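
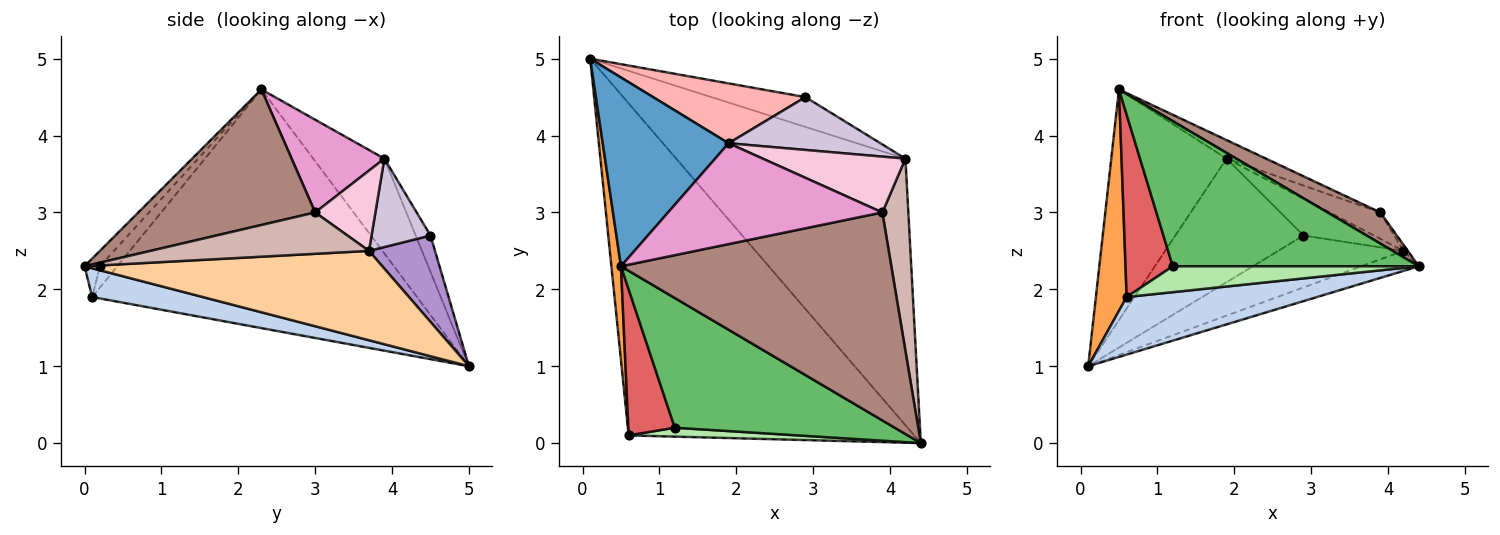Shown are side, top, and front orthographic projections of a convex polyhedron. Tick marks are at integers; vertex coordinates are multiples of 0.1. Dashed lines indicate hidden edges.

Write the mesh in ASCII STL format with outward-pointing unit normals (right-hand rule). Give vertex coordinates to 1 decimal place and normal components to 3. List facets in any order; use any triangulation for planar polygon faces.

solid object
 facet normal -0.431 0.698 0.572
  outer loop
   vertex 1.9 3.9 3.7
   vertex 0.1 5.0 1.0
   vertex 0.5 2.3 4.6
  endloop
 endfacet
 facet normal 0.099 -0.170 -0.980
  outer loop
   vertex 0.6 0.1 1.9
   vertex 0.1 5.0 1.0
   vertex 4.4 0.0 2.3
  endloop
 endfacet
 facet normal -0.995 -0.094 0.040
  outer loop
   vertex 0.6 0.1 1.9
   vertex 0.5 2.3 4.6
   vertex 0.1 5.0 1.0
  endloop
 endfacet
 facet normal 0.362 0.070 -0.929
  outer loop
   vertex 4.2 3.7 2.5
   vertex 4.4 0.0 2.3
   vertex 0.1 5.0 1.0
  endloop
 endfacet
 facet normal -0.047 -0.745 0.666
  outer loop
   vertex 1.2 0.2 2.3
   vertex 4.4 0.0 2.3
   vertex 0.5 2.3 4.6
  endloop
 endfacet
 facet normal -0.059 -0.944 0.325
  outer loop
   vertex 1.2 0.2 2.3
   vertex 0.6 0.1 1.9
   vertex 4.4 0.0 2.3
  endloop
 endfacet
 facet normal -0.276 -0.750 0.601
  outer loop
   vertex 1.2 0.2 2.3
   vertex 0.5 2.3 4.6
   vertex 0.6 0.1 1.9
  endloop
 endfacet
 facet normal -0.103 0.895 0.434
  outer loop
   vertex 2.9 4.5 2.7
   vertex 0.1 5.0 1.0
   vertex 1.9 3.9 3.7
  endloop
 endfacet
 facet normal 0.416 0.789 -0.453
  outer loop
   vertex 2.9 4.5 2.7
   vertex 4.2 3.7 2.5
   vertex 0.1 5.0 1.0
  endloop
 endfacet
 facet normal 0.431 0.516 0.740
  outer loop
   vertex 2.9 4.5 2.7
   vertex 1.9 3.9 3.7
   vertex 4.2 3.7 2.5
  endloop
 endfacet
 facet normal 0.444 -0.133 0.886
  outer loop
   vertex 3.9 3.0 3.0
   vertex 0.5 2.3 4.6
   vertex 4.4 0.0 2.3
  endloop
 endfacet
 facet normal 0.847 0.017 0.532
  outer loop
   vertex 3.9 3.0 3.0
   vertex 4.4 0.0 2.3
   vertex 4.2 3.7 2.5
  endloop
 endfacet
 facet normal 0.392 0.166 0.905
  outer loop
   vertex 3.9 3.0 3.0
   vertex 1.9 3.9 3.7
   vertex 0.5 2.3 4.6
  endloop
 endfacet
 facet normal 0.453 0.381 0.806
  outer loop
   vertex 3.9 3.0 3.0
   vertex 4.2 3.7 2.5
   vertex 1.9 3.9 3.7
  endloop
 endfacet
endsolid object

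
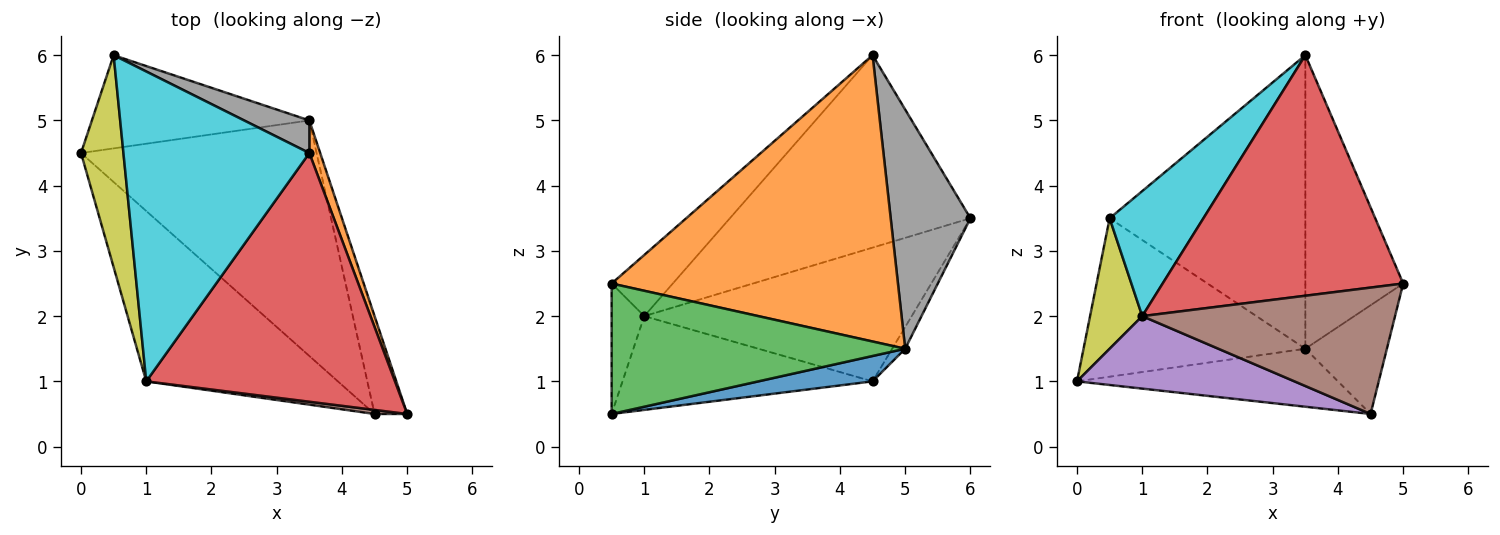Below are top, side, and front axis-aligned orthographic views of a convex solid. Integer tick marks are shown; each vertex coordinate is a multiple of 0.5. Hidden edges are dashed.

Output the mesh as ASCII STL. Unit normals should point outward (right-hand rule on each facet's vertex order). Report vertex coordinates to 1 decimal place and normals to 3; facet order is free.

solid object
 facet normal 0.104 0.238 -0.966
  outer loop
   vertex 3.5 5.0 1.5
   vertex 4.5 0.5 0.5
   vertex 0.0 4.5 1.0
  endloop
 endfacet
 facet normal 0.946 0.323 0.036
  outer loop
   vertex 3.5 5.0 1.5
   vertex 3.5 4.5 6.0
   vertex 5.0 0.5 2.5
  endloop
 endfacet
 facet normal 0.937 0.260 -0.234
  outer loop
   vertex 3.5 5.0 1.5
   vertex 5.0 0.5 2.5
   vertex 4.5 0.5 0.5
  endloop
 endfacet
 facet normal -0.174 -0.685 0.708
  outer loop
   vertex 1.0 1.0 2.0
   vertex 5.0 0.5 2.5
   vertex 3.5 4.5 6.0
  endloop
 endfacet
 facet normal -0.411 -0.357 -0.839
  outer loop
   vertex 1.0 1.0 2.0
   vertex 0.0 4.5 1.0
   vertex 4.5 0.5 0.5
  endloop
 endfacet
 facet normal -0.128 -0.991 0.032
  outer loop
   vertex 1.0 1.0 2.0
   vertex 4.5 0.5 0.5
   vertex 5.0 0.5 2.5
  endloop
 endfacet
 facet normal -0.051 0.861 -0.506
  outer loop
   vertex 0.5 6.0 3.5
   vertex 3.5 5.0 1.5
   vertex 0.0 4.5 1.0
  endloop
 endfacet
 facet normal 0.375 0.921 0.102
  outer loop
   vertex 0.5 6.0 3.5
   vertex 3.5 4.5 6.0
   vertex 3.5 5.0 1.5
  endloop
 endfacet
 facet normal -0.937 -0.183 0.297
  outer loop
   vertex 0.5 6.0 3.5
   vertex 0.0 4.5 1.0
   vertex 1.0 1.0 2.0
  endloop
 endfacet
 facet normal -0.692 -0.270 0.669
  outer loop
   vertex 0.5 6.0 3.5
   vertex 1.0 1.0 2.0
   vertex 3.5 4.5 6.0
  endloop
 endfacet
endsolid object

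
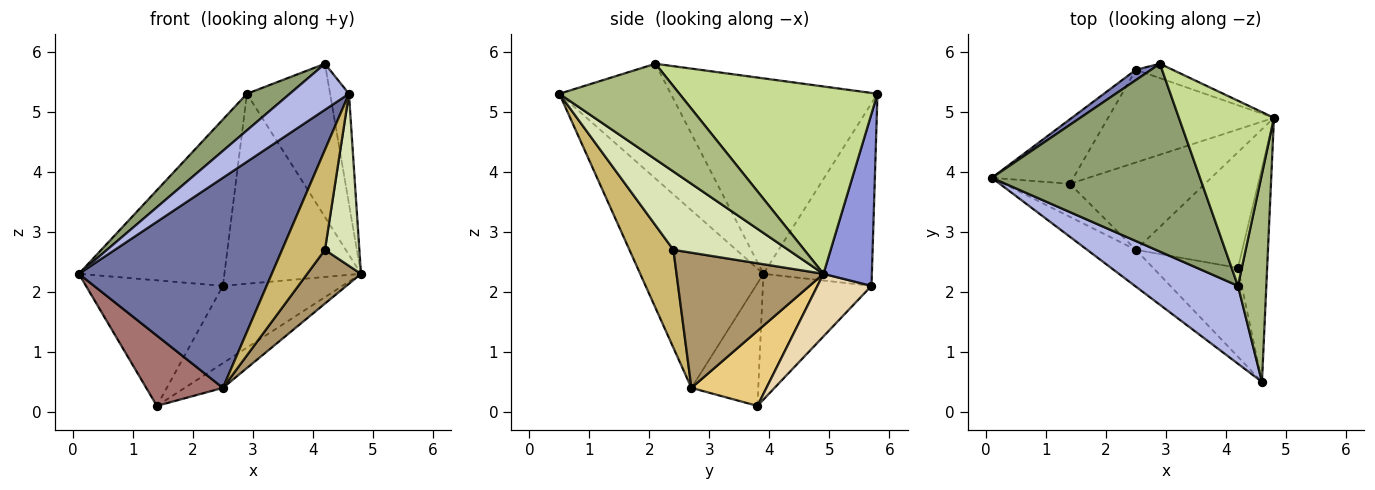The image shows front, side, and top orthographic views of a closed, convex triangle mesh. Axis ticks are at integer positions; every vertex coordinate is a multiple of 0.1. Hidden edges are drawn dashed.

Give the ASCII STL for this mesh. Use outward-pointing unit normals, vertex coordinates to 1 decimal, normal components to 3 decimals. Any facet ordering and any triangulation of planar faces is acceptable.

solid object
 facet normal -0.533 -0.834 -0.146
  outer loop
   vertex 2.5 2.7 0.4
   vertex 4.6 0.5 5.3
   vertex 0.1 3.9 2.3
  endloop
 endfacet
 facet normal -0.597 0.801 0.050
  outer loop
   vertex 2.5 5.7 2.1
   vertex 0.1 3.9 2.3
   vertex 2.9 5.8 5.3
  endloop
 endfacet
 facet normal 0.333 0.940 -0.071
  outer loop
   vertex 2.5 5.7 2.1
   vertex 2.9 5.8 5.3
   vertex 4.8 4.9 2.3
  endloop
 endfacet
 facet normal -0.692 -0.367 0.622
  outer loop
   vertex 4.2 2.1 5.8
   vertex 0.1 3.9 2.3
   vertex 4.6 0.5 5.3
  endloop
 endfacet
 facet normal -0.678 -0.141 0.722
  outer loop
   vertex 4.2 2.1 5.8
   vertex 2.9 5.8 5.3
   vertex 0.1 3.9 2.3
  endloop
 endfacet
 facet normal 0.948 0.149 0.282
  outer loop
   vertex 4.2 2.1 5.8
   vertex 4.6 0.5 5.3
   vertex 4.8 4.9 2.3
  endloop
 endfacet
 facet normal 0.835 0.351 0.424
  outer loop
   vertex 4.2 2.1 5.8
   vertex 4.8 4.9 2.3
   vertex 2.9 5.8 5.3
  endloop
 endfacet
 facet normal 0.902 -0.270 -0.336
  outer loop
   vertex 4.2 2.4 2.7
   vertex 4.8 4.9 2.3
   vertex 4.6 0.5 5.3
  endloop
 endfacet
 facet normal 0.755 -0.276 -0.594
  outer loop
   vertex 4.2 2.4 2.7
   vertex 2.5 2.7 0.4
   vertex 4.8 4.9 2.3
  endloop
 endfacet
 facet normal 0.608 -0.593 -0.527
  outer loop
   vertex 4.2 2.4 2.7
   vertex 4.6 0.5 5.3
   vertex 2.5 2.7 0.4
  endloop
 endfacet
 facet normal 0.471 0.240 -0.849
  outer loop
   vertex 1.4 3.8 0.1
   vertex 4.8 4.9 2.3
   vertex 2.5 2.7 0.4
  endloop
 endfacet
 facet normal 0.278 0.615 -0.738
  outer loop
   vertex 1.4 3.8 0.1
   vertex 2.5 5.7 2.1
   vertex 4.8 4.9 2.3
  endloop
 endfacet
 facet normal -0.619 -0.711 -0.334
  outer loop
   vertex 1.4 3.8 0.1
   vertex 2.5 2.7 0.4
   vertex 0.1 3.9 2.3
  endloop
 endfacet
 facet normal -0.576 0.727 -0.374
  outer loop
   vertex 1.4 3.8 0.1
   vertex 0.1 3.9 2.3
   vertex 2.5 5.7 2.1
  endloop
 endfacet
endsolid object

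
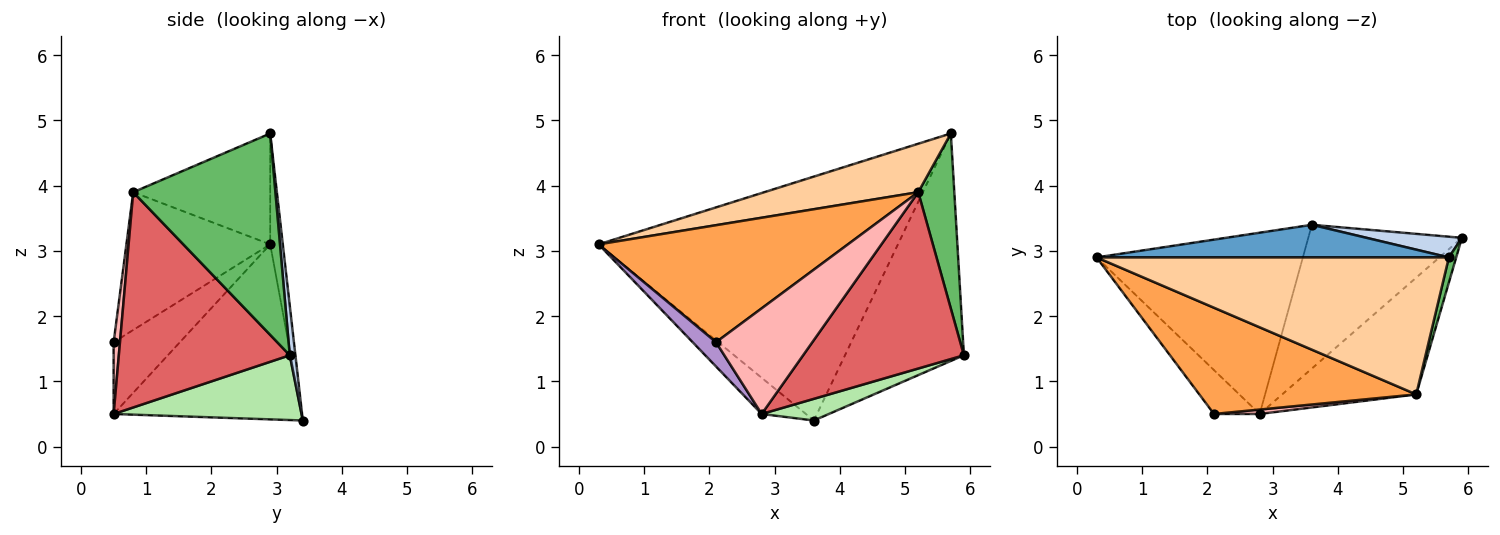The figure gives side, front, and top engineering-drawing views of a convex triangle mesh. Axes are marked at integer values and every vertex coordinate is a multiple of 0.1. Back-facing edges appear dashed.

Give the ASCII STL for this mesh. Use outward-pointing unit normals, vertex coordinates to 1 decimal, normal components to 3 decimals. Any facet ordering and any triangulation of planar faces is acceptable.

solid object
 facet normal -0.042 0.990 0.132
  outer loop
   vertex 3.6 3.4 0.4
   vertex 0.3 2.9 3.1
   vertex 5.7 2.9 4.8
  endloop
 endfacet
 facet normal 0.047 0.995 0.091
  outer loop
   vertex 3.6 3.4 0.4
   vertex 5.7 2.9 4.8
   vertex 5.9 3.2 1.4
  endloop
 endfacet
 facet normal -0.393 -0.681 0.618
  outer loop
   vertex 5.2 0.8 3.9
   vertex 0.3 2.9 3.1
   vertex 2.1 0.5 1.6
  endloop
 endfacet
 facet normal -0.285 -0.320 0.904
  outer loop
   vertex 5.2 0.8 3.9
   vertex 5.7 2.9 4.8
   vertex 0.3 2.9 3.1
  endloop
 endfacet
 facet normal 0.969 -0.246 0.035
  outer loop
   vertex 5.2 0.8 3.9
   vertex 5.9 3.2 1.4
   vertex 5.7 2.9 4.8
  endloop
 endfacet
 facet normal 0.385 -0.138 -0.913
  outer loop
   vertex 2.8 0.5 0.5
   vertex 3.6 3.4 0.4
   vertex 5.9 3.2 1.4
  endloop
 endfacet
 facet normal 0.663 -0.624 -0.413
  outer loop
   vertex 2.8 0.5 0.5
   vertex 5.9 3.2 1.4
   vertex 5.2 0.8 3.9
  endloop
 endfacet
 facet normal 0.066 -0.997 0.042
  outer loop
   vertex 2.8 0.5 0.5
   vertex 5.2 0.8 3.9
   vertex 2.1 0.5 1.6
  endloop
 endfacet
 facet normal -0.809 -0.285 -0.515
  outer loop
   vertex 2.8 0.5 0.5
   vertex 2.1 0.5 1.6
   vertex 0.3 2.9 3.1
  endloop
 endfacet
 facet normal -0.640 0.150 -0.754
  outer loop
   vertex 2.8 0.5 0.5
   vertex 0.3 2.9 3.1
   vertex 3.6 3.4 0.4
  endloop
 endfacet
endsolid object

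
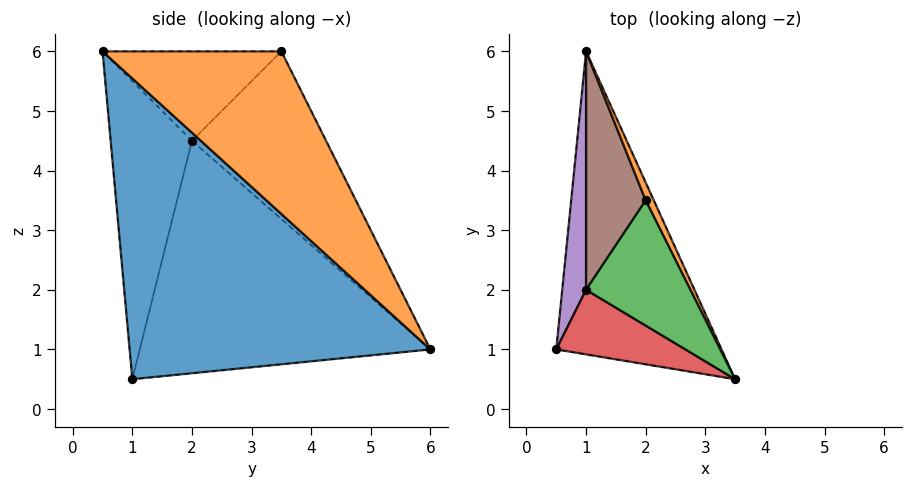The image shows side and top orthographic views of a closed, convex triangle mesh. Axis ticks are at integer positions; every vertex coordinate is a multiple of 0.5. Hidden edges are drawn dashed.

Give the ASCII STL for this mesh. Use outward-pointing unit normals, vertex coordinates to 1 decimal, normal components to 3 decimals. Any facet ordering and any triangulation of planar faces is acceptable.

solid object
 facet normal 0.876 -0.039 -0.481
  outer loop
   vertex 1.0 6.0 1.0
   vertex 3.5 0.5 6.0
   vertex 0.5 1.0 0.5
  endloop
 endfacet
 facet normal 0.894 0.447 0.045
  outer loop
   vertex 2.0 3.5 6.0
   vertex 3.5 0.5 6.0
   vertex 1.0 6.0 1.0
  endloop
 endfacet
 facet normal -0.619 -0.309 0.722
  outer loop
   vertex 1.0 2.0 4.5
   vertex 3.5 0.5 6.0
   vertex 2.0 3.5 6.0
  endloop
 endfacet
 facet normal -0.608 -0.749 0.263
  outer loop
   vertex 1.0 2.0 4.5
   vertex 0.5 1.0 0.5
   vertex 3.5 0.5 6.0
  endloop
 endfacet
 facet normal -0.991 0.089 0.102
  outer loop
   vertex 1.0 2.0 4.5
   vertex 1.0 6.0 1.0
   vertex 0.5 1.0 0.5
  endloop
 endfacet
 facet normal -0.904 0.281 0.321
  outer loop
   vertex 1.0 2.0 4.5
   vertex 2.0 3.5 6.0
   vertex 1.0 6.0 1.0
  endloop
 endfacet
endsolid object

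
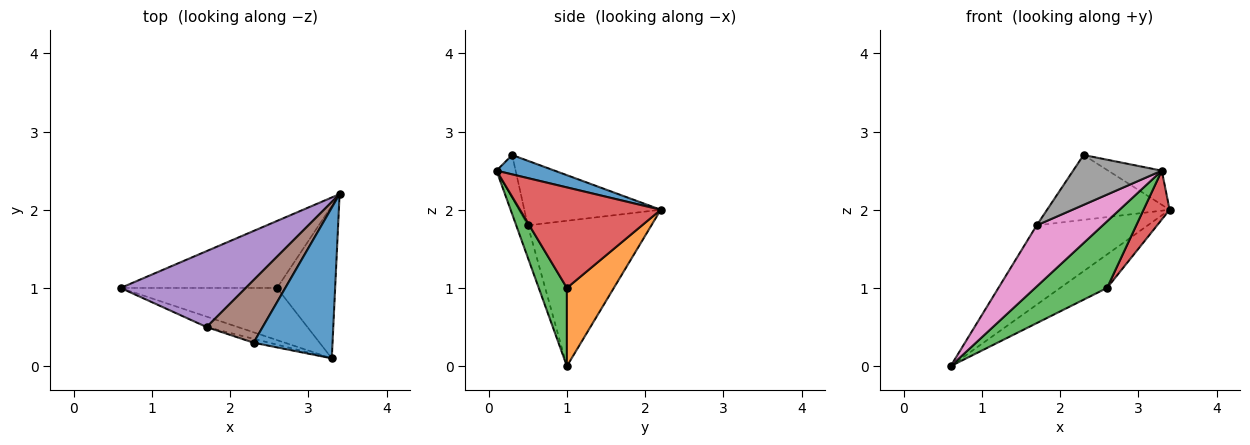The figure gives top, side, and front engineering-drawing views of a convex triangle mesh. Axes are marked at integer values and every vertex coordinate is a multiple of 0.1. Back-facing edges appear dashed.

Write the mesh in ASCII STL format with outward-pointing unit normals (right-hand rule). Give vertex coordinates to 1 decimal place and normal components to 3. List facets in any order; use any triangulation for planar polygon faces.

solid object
 facet normal 0.233 0.215 0.949
  outer loop
   vertex 2.3 0.3 2.7
   vertex 3.3 0.1 2.5
   vertex 3.4 2.2 2.0
  endloop
 endfacet
 facet normal 0.408 0.408 -0.816
  outer loop
   vertex 2.6 1.0 1.0
   vertex 0.6 1.0 0.0
   vertex 3.4 2.2 2.0
  endloop
 endfacet
 facet normal 0.294 -0.753 -0.589
  outer loop
   vertex 2.6 1.0 1.0
   vertex 3.3 0.1 2.5
   vertex 0.6 1.0 0.0
  endloop
 endfacet
 facet normal 0.855 -0.158 -0.494
  outer loop
   vertex 2.6 1.0 1.0
   vertex 3.4 2.2 2.0
   vertex 3.3 0.1 2.5
  endloop
 endfacet
 facet normal -0.626 0.563 0.539
  outer loop
   vertex 1.7 0.5 1.8
   vertex 3.4 2.2 2.0
   vertex 0.6 1.0 0.0
  endloop
 endfacet
 facet normal -0.625 0.562 0.542
  outer loop
   vertex 1.7 0.5 1.8
   vertex 2.3 0.3 2.7
   vertex 3.4 2.2 2.0
  endloop
 endfacet
 facet normal -0.170 -0.971 -0.166
  outer loop
   vertex 1.7 0.5 1.8
   vertex 0.6 1.0 0.0
   vertex 3.3 0.1 2.5
  endloop
 endfacet
 facet normal -0.210 -0.975 -0.076
  outer loop
   vertex 1.7 0.5 1.8
   vertex 3.3 0.1 2.5
   vertex 2.3 0.3 2.7
  endloop
 endfacet
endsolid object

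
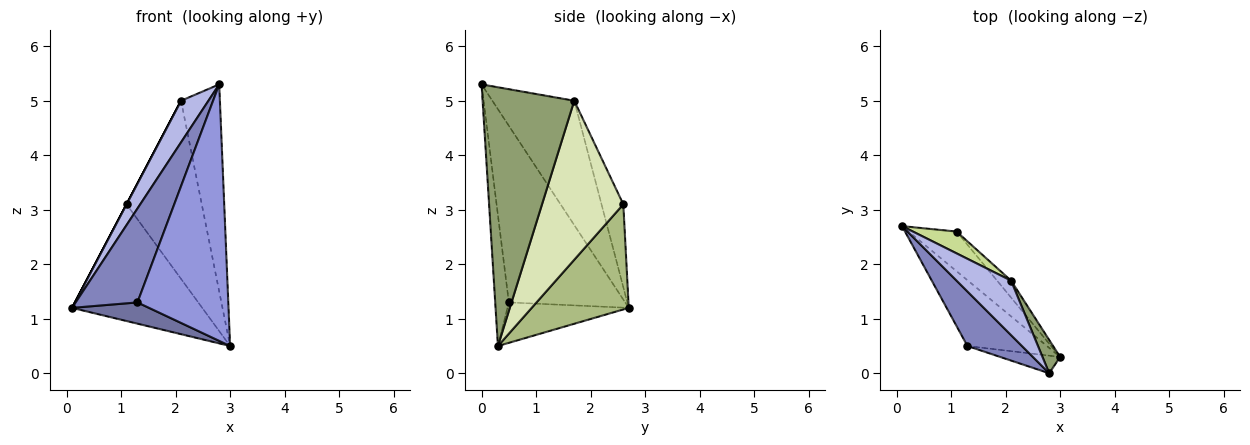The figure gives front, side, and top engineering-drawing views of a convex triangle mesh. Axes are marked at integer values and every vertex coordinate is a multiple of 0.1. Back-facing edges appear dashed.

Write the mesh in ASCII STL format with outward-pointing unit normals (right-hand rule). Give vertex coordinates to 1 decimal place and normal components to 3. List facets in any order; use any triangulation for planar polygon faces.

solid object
 facet normal -0.436 -0.277 -0.857
  outer loop
   vertex 1.3 0.5 1.3
   vertex 0.1 2.7 1.2
   vertex 3.0 0.3 0.5
  endloop
 endfacet
 facet normal -0.852 -0.453 0.263
  outer loop
   vertex 1.3 0.5 1.3
   vertex 2.8 0.0 5.3
   vertex 0.1 2.7 1.2
  endloop
 endfacet
 facet normal -0.148 -0.987 -0.068
  outer loop
   vertex 1.3 0.5 1.3
   vertex 3.0 0.3 0.5
   vertex 2.8 0.0 5.3
  endloop
 endfacet
 facet normal -0.876 -0.293 0.384
  outer loop
   vertex 2.1 1.7 5.0
   vertex 0.1 2.7 1.2
   vertex 2.8 0.0 5.3
  endloop
 endfacet
 facet normal 0.919 0.389 0.063
  outer loop
   vertex 2.1 1.7 5.0
   vertex 2.8 0.0 5.3
   vertex 3.0 0.3 0.5
  endloop
 endfacet
 facet normal 0.577 0.774 -0.263
  outer loop
   vertex 1.1 2.6 3.1
   vertex 3.0 0.3 0.5
   vertex 0.1 2.7 1.2
  endloop
 endfacet
 facet normal -0.885 0.000 0.466
  outer loop
   vertex 1.1 2.6 3.1
   vertex 0.1 2.7 1.2
   vertex 2.1 1.7 5.0
  endloop
 endfacet
 facet normal 0.732 0.678 -0.064
  outer loop
   vertex 1.1 2.6 3.1
   vertex 2.1 1.7 5.0
   vertex 3.0 0.3 0.5
  endloop
 endfacet
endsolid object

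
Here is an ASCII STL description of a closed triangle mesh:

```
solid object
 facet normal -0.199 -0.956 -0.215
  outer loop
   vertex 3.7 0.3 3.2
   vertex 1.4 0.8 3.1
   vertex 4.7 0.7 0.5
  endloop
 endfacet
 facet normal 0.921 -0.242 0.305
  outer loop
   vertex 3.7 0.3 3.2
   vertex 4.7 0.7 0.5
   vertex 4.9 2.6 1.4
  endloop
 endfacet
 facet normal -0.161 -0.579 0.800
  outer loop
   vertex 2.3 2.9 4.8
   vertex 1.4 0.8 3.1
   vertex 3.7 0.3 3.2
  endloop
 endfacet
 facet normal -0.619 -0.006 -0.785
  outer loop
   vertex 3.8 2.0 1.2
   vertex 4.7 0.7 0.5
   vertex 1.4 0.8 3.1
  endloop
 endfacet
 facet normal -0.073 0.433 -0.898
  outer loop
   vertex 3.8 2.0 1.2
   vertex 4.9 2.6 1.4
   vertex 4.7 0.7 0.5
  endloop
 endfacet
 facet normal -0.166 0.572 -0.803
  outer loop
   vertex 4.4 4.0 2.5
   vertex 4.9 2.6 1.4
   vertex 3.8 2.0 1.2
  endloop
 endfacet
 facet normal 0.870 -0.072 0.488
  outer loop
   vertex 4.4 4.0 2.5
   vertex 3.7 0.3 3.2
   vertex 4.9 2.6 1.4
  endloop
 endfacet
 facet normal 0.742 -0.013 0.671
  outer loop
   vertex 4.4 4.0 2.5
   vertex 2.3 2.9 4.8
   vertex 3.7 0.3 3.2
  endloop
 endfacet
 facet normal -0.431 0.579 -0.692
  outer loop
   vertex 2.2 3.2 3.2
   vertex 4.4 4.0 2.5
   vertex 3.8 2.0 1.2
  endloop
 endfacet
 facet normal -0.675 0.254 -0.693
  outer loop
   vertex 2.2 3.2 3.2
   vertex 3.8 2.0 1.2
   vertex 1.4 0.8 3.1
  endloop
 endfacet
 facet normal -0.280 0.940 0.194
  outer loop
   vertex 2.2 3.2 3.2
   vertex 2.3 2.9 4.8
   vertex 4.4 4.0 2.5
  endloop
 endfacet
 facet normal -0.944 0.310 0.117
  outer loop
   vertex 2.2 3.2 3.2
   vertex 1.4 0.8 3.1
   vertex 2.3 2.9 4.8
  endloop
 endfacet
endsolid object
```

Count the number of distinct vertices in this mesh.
8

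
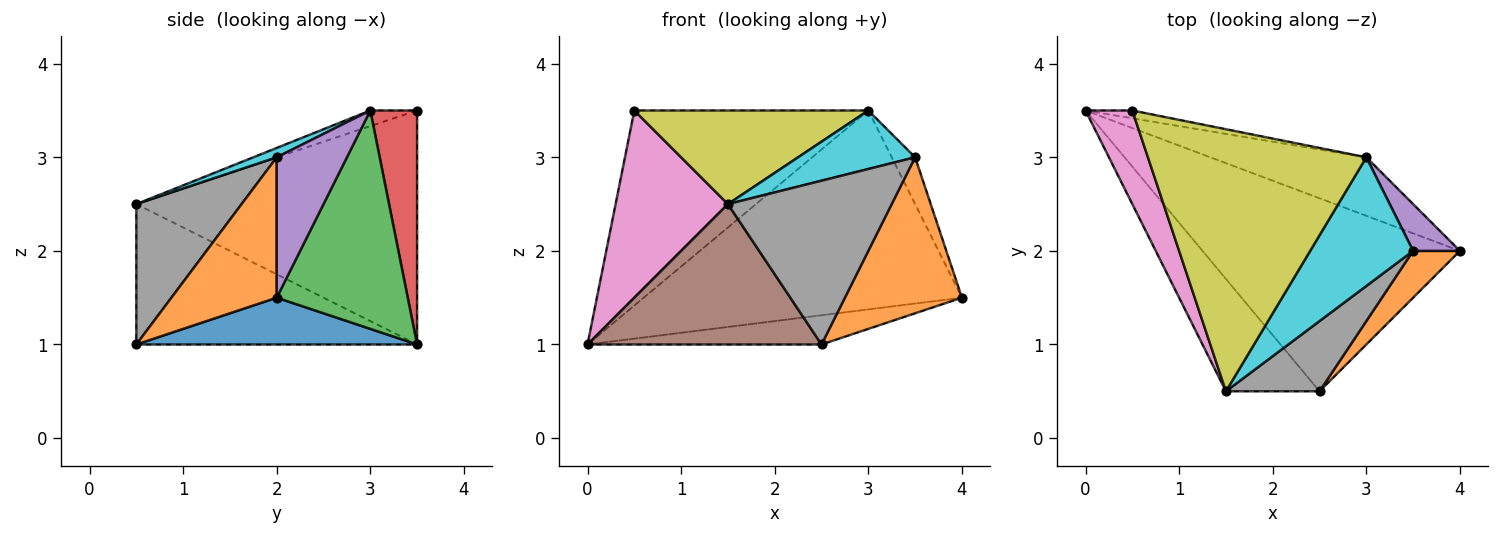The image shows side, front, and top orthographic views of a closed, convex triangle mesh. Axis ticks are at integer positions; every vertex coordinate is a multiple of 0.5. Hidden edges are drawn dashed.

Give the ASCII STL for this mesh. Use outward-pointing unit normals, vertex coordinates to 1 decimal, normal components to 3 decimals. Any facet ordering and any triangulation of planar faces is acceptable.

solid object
 facet normal 0.177 0.147 -0.973
  outer loop
   vertex 2.5 0.5 1.0
   vertex 0.0 3.5 1.0
   vertex 4.0 2.0 1.5
  endloop
 endfacet
 facet normal 0.653 -0.725 0.218
  outer loop
   vertex 3.5 2.0 3.0
   vertex 2.5 0.5 1.0
   vertex 4.0 2.0 1.5
  endloop
 endfacet
 facet normal 0.367 0.892 -0.262
  outer loop
   vertex 3.0 3.0 3.5
   vertex 4.0 2.0 1.5
   vertex 0.0 3.5 1.0
  endloop
 endfacet
 facet normal 0.196 0.980 -0.039
  outer loop
   vertex 3.0 3.0 3.5
   vertex 0.0 3.5 1.0
   vertex 0.5 3.5 3.5
  endloop
 endfacet
 facet normal 0.905 0.302 0.302
  outer loop
   vertex 3.0 3.0 3.5
   vertex 3.5 2.0 3.0
   vertex 4.0 2.0 1.5
  endloop
 endfacet
 facet normal -0.684 -0.570 -0.456
  outer loop
   vertex 1.5 0.5 2.5
   vertex 0.0 3.5 1.0
   vertex 2.5 0.5 1.0
  endloop
 endfacet
 facet normal -0.913 -0.365 0.183
  outer loop
   vertex 1.5 0.5 2.5
   vertex 0.5 3.5 3.5
   vertex 0.0 3.5 1.0
  endloop
 endfacet
 facet normal 0.509 -0.791 0.339
  outer loop
   vertex 1.5 0.5 2.5
   vertex 2.5 0.5 1.0
   vertex 3.5 2.0 3.0
  endloop
 endfacet
 facet normal -0.067 -0.336 0.940
  outer loop
   vertex 1.5 0.5 2.5
   vertex 3.0 3.0 3.5
   vertex 0.5 3.5 3.5
  endloop
 endfacet
 facet normal 0.082 -0.412 0.907
  outer loop
   vertex 1.5 0.5 2.5
   vertex 3.5 2.0 3.0
   vertex 3.0 3.0 3.5
  endloop
 endfacet
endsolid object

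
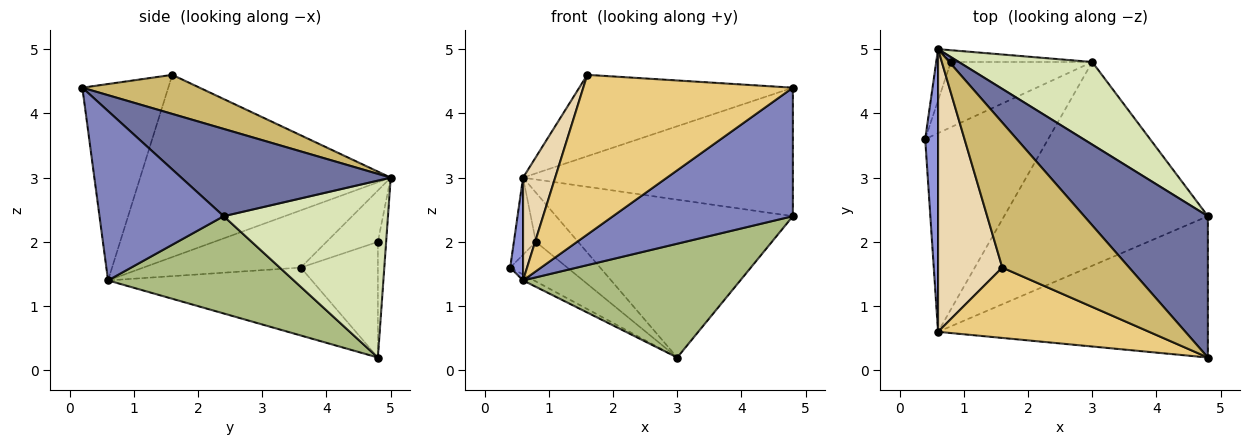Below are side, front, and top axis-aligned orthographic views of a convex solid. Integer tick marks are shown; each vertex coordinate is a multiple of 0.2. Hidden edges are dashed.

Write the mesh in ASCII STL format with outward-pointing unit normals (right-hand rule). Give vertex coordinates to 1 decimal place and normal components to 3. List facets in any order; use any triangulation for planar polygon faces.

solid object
 facet normal 0.463 0.596 0.656
  outer loop
   vertex 0.6 5.0 3.0
   vertex 4.8 0.2 4.4
   vertex 4.8 2.4 2.4
  endloop
 endfacet
 facet normal 0.421 -0.610 -0.671
  outer loop
   vertex 0.6 0.6 1.4
   vertex 4.8 2.4 2.4
   vertex 4.8 0.2 4.4
  endloop
 endfacet
 facet normal -0.973 -0.079 0.218
  outer loop
   vertex 0.6 0.6 1.4
   vertex 0.6 5.0 3.0
   vertex 0.4 3.6 1.6
  endloop
 endfacet
 facet normal -0.889 0.381 -0.254
  outer loop
   vertex 0.8 4.8 2.0
   vertex 0.4 3.6 1.6
   vertex 0.6 5.0 3.0
  endloop
 endfacet
 facet normal -0.483 0.026 -0.875
  outer loop
   vertex 3.0 4.8 0.2
   vertex 0.6 0.6 1.4
   vertex 0.4 3.6 1.6
  endloop
 endfacet
 facet normal 0.385 -0.450 -0.806
  outer loop
   vertex 3.0 4.8 0.2
   vertex 4.8 2.4 2.4
   vertex 0.6 0.6 1.4
  endloop
 endfacet
 facet normal -0.573 0.425 -0.701
  outer loop
   vertex 3.0 4.8 0.2
   vertex 0.4 3.6 1.6
   vertex 0.8 4.8 2.0
  endloop
 endfacet
 facet normal 0.524 0.755 0.395
  outer loop
   vertex 3.0 4.8 0.2
   vertex 0.6 5.0 3.0
   vertex 4.8 2.4 2.4
  endloop
 endfacet
 facet normal -0.187 0.955 -0.228
  outer loop
   vertex 3.0 4.8 0.2
   vertex 0.8 4.8 2.0
   vertex 0.6 5.0 3.0
  endloop
 endfacet
 facet normal 0.259 0.473 0.842
  outer loop
   vertex 1.6 1.6 4.6
   vertex 4.8 0.2 4.4
   vertex 0.6 5.0 3.0
  endloop
 endfacet
 facet normal -0.351 -0.857 0.378
  outer loop
   vertex 1.6 1.6 4.6
   vertex 0.6 0.6 1.4
   vertex 4.8 0.2 4.4
  endloop
 endfacet
 facet normal -0.936 -0.120 0.330
  outer loop
   vertex 1.6 1.6 4.6
   vertex 0.6 5.0 3.0
   vertex 0.6 0.6 1.4
  endloop
 endfacet
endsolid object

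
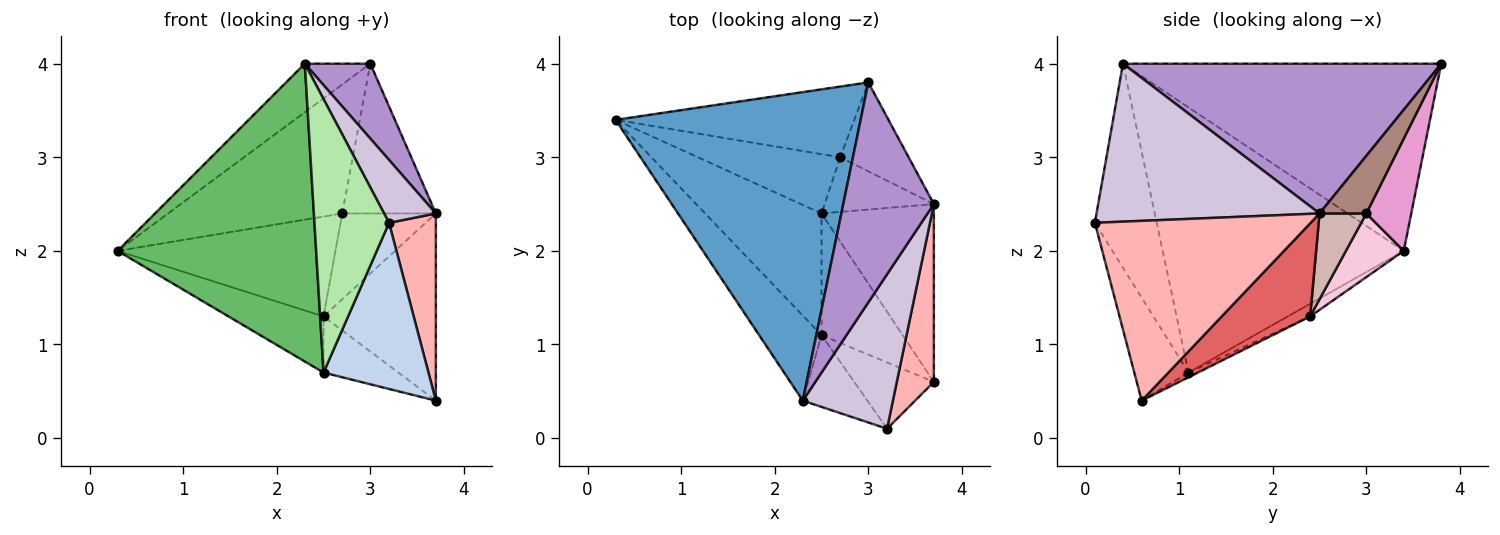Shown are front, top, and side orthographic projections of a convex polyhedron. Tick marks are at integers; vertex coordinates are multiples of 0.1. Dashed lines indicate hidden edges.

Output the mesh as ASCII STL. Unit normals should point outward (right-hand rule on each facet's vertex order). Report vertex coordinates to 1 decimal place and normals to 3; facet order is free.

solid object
 facet normal -0.602 0.124 0.788
  outer loop
   vertex 2.3 0.4 4.0
   vertex 3.0 3.8 4.0
   vertex 0.3 3.4 2.0
  endloop
 endfacet
 facet normal -0.432 -0.837 -0.334
  outer loop
   vertex 2.5 1.1 0.7
   vertex 3.7 0.6 0.4
   vertex 3.2 0.1 2.3
  endloop
 endfacet
 facet normal -0.098 0.417 -0.904
  outer loop
   vertex 2.5 1.1 0.7
   vertex 0.3 3.4 2.0
   vertex 2.5 2.4 1.3
  endloop
 endfacet
 facet normal -0.052 0.418 -0.907
  outer loop
   vertex 2.5 1.1 0.7
   vertex 2.5 2.4 1.3
   vertex 3.7 0.6 0.4
  endloop
 endfacet
 facet normal -0.760 -0.625 -0.179
  outer loop
   vertex 2.5 1.1 0.7
   vertex 2.3 0.4 4.0
   vertex 0.3 3.4 2.0
  endloop
 endfacet
 facet normal -0.626 -0.755 -0.198
  outer loop
   vertex 2.5 1.1 0.7
   vertex 3.2 0.1 2.3
   vertex 2.3 0.4 4.0
  endloop
 endfacet
 facet normal 0.496 0.630 -0.598
  outer loop
   vertex 3.7 2.5 2.4
   vertex 3.7 0.6 0.4
   vertex 2.5 2.4 1.3
  endloop
 endfacet
 facet normal 0.958 -0.208 0.197
  outer loop
   vertex 3.7 2.5 2.4
   vertex 3.2 0.1 2.3
   vertex 3.7 0.6 0.4
  endloop
 endfacet
 facet normal 0.843 -0.173 0.510
  outer loop
   vertex 3.7 2.5 2.4
   vertex 3.0 3.8 4.0
   vertex 2.3 0.4 4.0
  endloop
 endfacet
 facet normal 0.852 -0.198 0.486
  outer loop
   vertex 3.7 2.5 2.4
   vertex 2.3 0.4 4.0
   vertex 3.2 0.1 2.3
  endloop
 endfacet
 facet normal 0.395 0.790 -0.469
  outer loop
   vertex 2.7 3.0 2.4
   vertex 3.0 3.8 4.0
   vertex 3.7 2.5 2.4
  endloop
 endfacet
 facet normal 0.389 0.777 -0.495
  outer loop
   vertex 2.7 3.0 2.4
   vertex 3.7 2.5 2.4
   vertex 2.5 2.4 1.3
  endloop
 endfacet
 facet normal 0.221 0.855 -0.469
  outer loop
   vertex 2.7 3.0 2.4
   vertex 0.3 3.4 2.0
   vertex 3.0 3.8 4.0
  endloop
 endfacet
 facet normal 0.223 0.838 -0.498
  outer loop
   vertex 2.7 3.0 2.4
   vertex 2.5 2.4 1.3
   vertex 0.3 3.4 2.0
  endloop
 endfacet
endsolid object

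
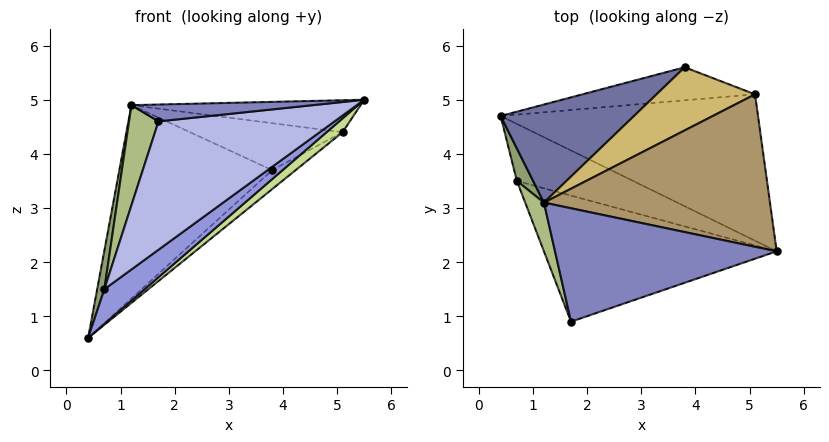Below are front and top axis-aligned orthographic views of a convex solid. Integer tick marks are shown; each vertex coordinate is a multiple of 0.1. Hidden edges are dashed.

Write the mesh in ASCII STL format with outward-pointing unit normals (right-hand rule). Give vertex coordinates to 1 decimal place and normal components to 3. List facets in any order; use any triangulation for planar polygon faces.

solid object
 facet normal -0.544 0.748 0.380
  outer loop
   vertex 1.2 3.1 4.9
   vertex 3.8 5.6 3.7
   vertex 0.4 4.7 0.6
  endloop
 endfacet
 facet normal -0.054 -0.147 0.988
  outer loop
   vertex 1.2 3.1 4.9
   vertex 1.7 0.9 4.6
   vertex 5.5 2.2 5.0
  endloop
 endfacet
 facet normal 0.434 -0.469 -0.769
  outer loop
   vertex 0.7 3.5 1.5
   vertex 0.4 4.7 0.6
   vertex 5.5 2.2 5.0
  endloop
 endfacet
 facet normal 0.303 -0.680 -0.668
  outer loop
   vertex 0.7 3.5 1.5
   vertex 5.5 2.2 5.0
   vertex 1.7 0.9 4.6
  endloop
 endfacet
 facet normal -0.981 -0.150 0.127
  outer loop
   vertex 0.7 3.5 1.5
   vertex 1.2 3.1 4.9
   vertex 0.4 4.7 0.6
  endloop
 endfacet
 facet normal -0.965 -0.235 0.114
  outer loop
   vertex 0.7 3.5 1.5
   vertex 1.7 0.9 4.6
   vertex 1.2 3.1 4.9
  endloop
 endfacet
 facet normal 0.631 -0.073 -0.773
  outer loop
   vertex 5.1 5.1 4.4
   vertex 5.5 2.2 5.0
   vertex 0.4 4.7 0.6
  endloop
 endfacet
 facet normal 0.550 0.416 -0.724
  outer loop
   vertex 5.1 5.1 4.4
   vertex 0.4 4.7 0.6
   vertex 3.8 5.6 3.7
  endloop
 endfacet
 facet normal 0.020 0.205 0.979
  outer loop
   vertex 5.1 5.1 4.4
   vertex 1.2 3.1 4.9
   vertex 5.5 2.2 5.0
  endloop
 endfacet
 facet normal -0.199 0.584 0.787
  outer loop
   vertex 5.1 5.1 4.4
   vertex 3.8 5.6 3.7
   vertex 1.2 3.1 4.9
  endloop
 endfacet
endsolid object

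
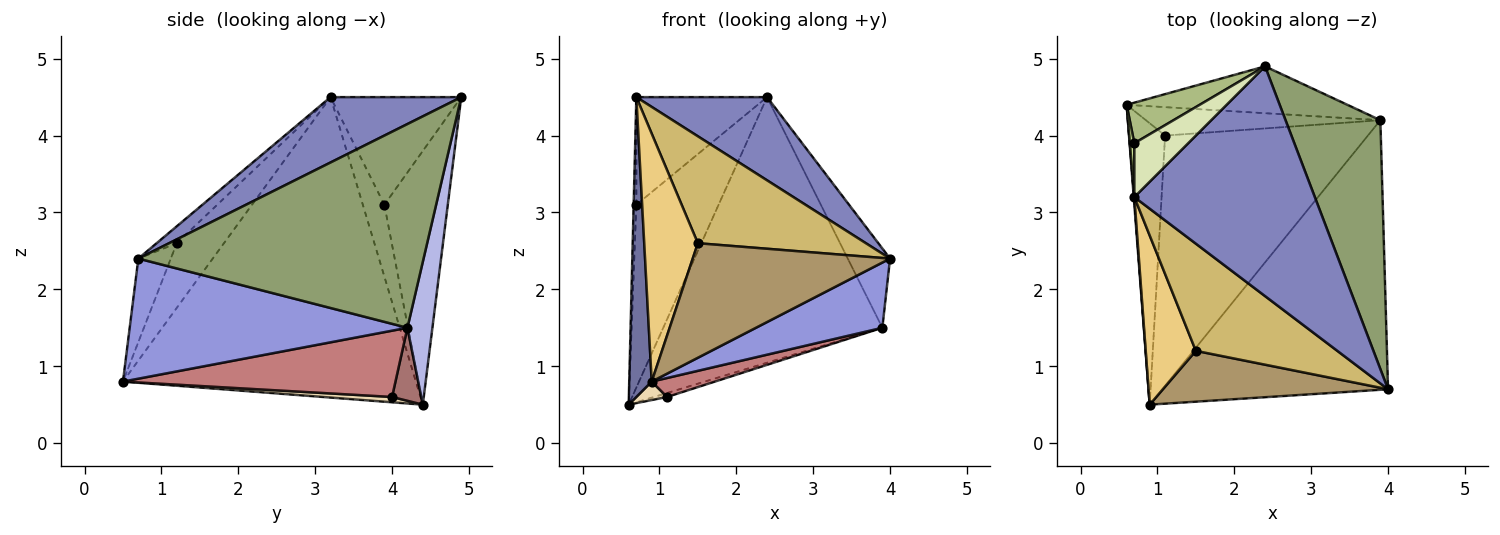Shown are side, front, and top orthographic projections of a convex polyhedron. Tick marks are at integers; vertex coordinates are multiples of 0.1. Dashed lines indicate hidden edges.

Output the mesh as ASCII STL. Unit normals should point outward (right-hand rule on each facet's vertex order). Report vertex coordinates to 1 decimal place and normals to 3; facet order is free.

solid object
 facet normal -0.997 -0.077 0.002
  outer loop
   vertex 0.7 3.2 4.5
   vertex 0.6 4.4 0.5
   vertex 0.9 0.5 0.8
  endloop
 endfacet
 facet normal 0.322 -0.322 0.890
  outer loop
   vertex 0.7 3.2 4.5
   vertex 4.0 0.7 2.4
   vertex 2.4 4.9 4.5
  endloop
 endfacet
 facet normal 0.459 -0.209 -0.863
  outer loop
   vertex 3.9 4.2 1.5
   vertex 4.0 0.7 2.4
   vertex 0.9 0.5 0.8
  endloop
 endfacet
 facet normal 0.112 0.979 -0.173
  outer loop
   vertex 3.9 4.2 1.5
   vertex 0.6 4.4 0.5
   vertex 2.4 4.9 4.5
  endloop
 endfacet
 facet normal 0.899 0.133 0.418
  outer loop
   vertex 3.9 4.2 1.5
   vertex 2.4 4.9 4.5
   vertex 4.0 0.7 2.4
  endloop
 endfacet
 facet normal -0.601 0.780 0.173
  outer loop
   vertex 0.7 3.9 3.1
   vertex 2.4 4.9 4.5
   vertex 0.6 4.4 0.5
  endloop
 endfacet
 facet normal -0.990 0.124 0.062
  outer loop
   vertex 0.7 3.9 3.1
   vertex 0.6 4.4 0.5
   vertex 0.7 3.2 4.5
  endloop
 endfacet
 facet normal -0.667 0.667 0.333
  outer loop
   vertex 0.7 3.9 3.1
   vertex 0.7 3.2 4.5
   vertex 2.4 4.9 4.5
  endloop
 endfacet
 facet normal -0.149 -0.904 0.401
  outer loop
   vertex 1.5 1.2 2.6
   vertex 0.9 0.5 0.8
   vertex 4.0 0.7 2.4
  endloop
 endfacet
 facet normal -0.084 -0.704 0.705
  outer loop
   vertex 1.5 1.2 2.6
   vertex 4.0 0.7 2.4
   vertex 0.7 3.2 4.5
  endloop
 endfacet
 facet normal -0.588 -0.668 0.456
  outer loop
   vertex 1.5 1.2 2.6
   vertex 0.7 3.2 4.5
   vertex 0.9 0.5 0.8
  endloop
 endfacet
 facet normal 0.146 -0.065 -0.987
  outer loop
   vertex 1.1 4.0 0.6
   vertex 0.9 0.5 0.8
   vertex 0.6 4.4 0.5
  endloop
 endfacet
 facet normal 0.295 0.132 -0.946
  outer loop
   vertex 1.1 4.0 0.6
   vertex 0.6 4.4 0.5
   vertex 3.9 4.2 1.5
  endloop
 endfacet
 facet normal 0.310 -0.072 -0.948
  outer loop
   vertex 1.1 4.0 0.6
   vertex 3.9 4.2 1.5
   vertex 0.9 0.5 0.8
  endloop
 endfacet
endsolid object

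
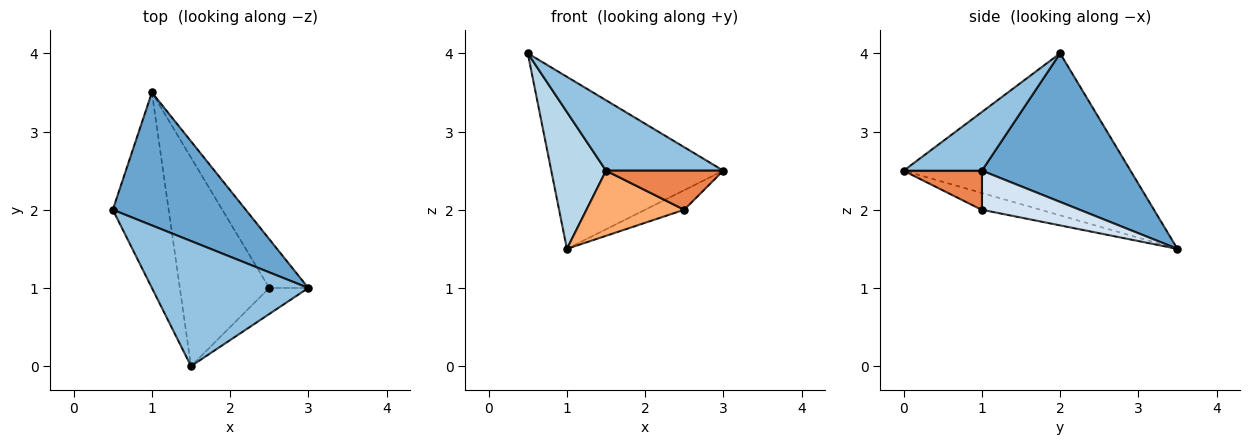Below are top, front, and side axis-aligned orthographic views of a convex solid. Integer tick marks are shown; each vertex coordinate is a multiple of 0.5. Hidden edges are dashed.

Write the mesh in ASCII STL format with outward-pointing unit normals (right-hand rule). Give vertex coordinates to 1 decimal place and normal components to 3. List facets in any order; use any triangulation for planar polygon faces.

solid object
 facet normal 0.564 0.653 0.505
  outer loop
   vertex 1.0 3.5 1.5
   vertex 0.5 2.0 4.0
   vertex 3.0 1.0 2.5
  endloop
 endfacet
 facet normal 0.311 -0.466 0.828
  outer loop
   vertex 1.5 0.0 2.5
   vertex 3.0 1.0 2.5
   vertex 0.5 2.0 4.0
  endloop
 endfacet
 facet normal -0.922 -0.222 -0.318
  outer loop
   vertex 1.5 0.0 2.5
   vertex 0.5 2.0 4.0
   vertex 1.0 3.5 1.5
  endloop
 endfacet
 facet normal 0.680 0.272 -0.680
  outer loop
   vertex 2.5 1.0 2.0
   vertex 1.0 3.5 1.5
   vertex 3.0 1.0 2.5
  endloop
 endfacet
 facet normal 0.485 -0.728 -0.485
  outer loop
   vertex 2.5 1.0 2.0
   vertex 3.0 1.0 2.5
   vertex 1.5 0.0 2.5
  endloop
 endfacet
 facet normal -0.176 -0.294 -0.940
  outer loop
   vertex 2.5 1.0 2.0
   vertex 1.5 0.0 2.5
   vertex 1.0 3.5 1.5
  endloop
 endfacet
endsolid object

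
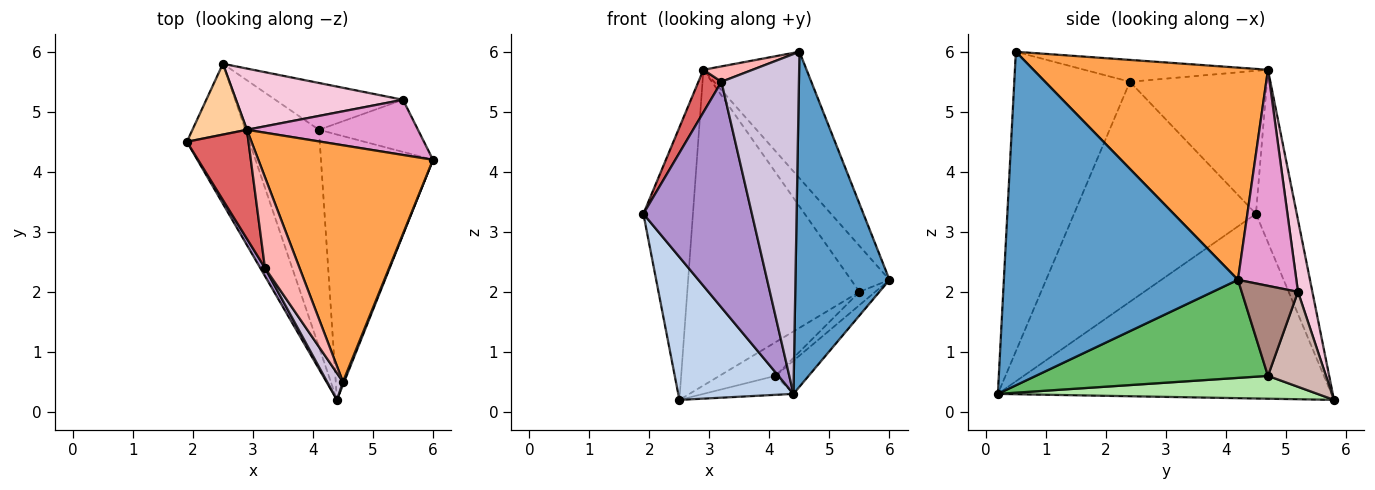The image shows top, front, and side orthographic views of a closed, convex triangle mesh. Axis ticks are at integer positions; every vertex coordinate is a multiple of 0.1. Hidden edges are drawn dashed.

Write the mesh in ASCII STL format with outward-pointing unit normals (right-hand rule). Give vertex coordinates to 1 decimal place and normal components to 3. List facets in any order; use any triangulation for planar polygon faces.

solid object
 facet normal 0.928 -0.373 0.003
  outer loop
   vertex 4.5 0.5 6.0
   vertex 4.4 0.2 0.3
   vertex 6.0 4.2 2.2
  endloop
 endfacet
 facet normal -0.900 -0.311 -0.305
  outer loop
   vertex 2.5 5.8 0.2
   vertex 4.4 0.2 0.3
   vertex 1.9 4.5 3.3
  endloop
 endfacet
 facet normal 0.731 0.322 0.602
  outer loop
   vertex 2.9 4.7 5.7
   vertex 4.5 0.5 6.0
   vertex 6.0 4.2 2.2
  endloop
 endfacet
 facet normal -0.623 0.757 0.197
  outer loop
   vertex 2.9 4.7 5.7
   vertex 2.5 5.8 0.2
   vertex 1.9 4.5 3.3
  endloop
 endfacet
 facet normal 0.656 0.094 -0.749
  outer loop
   vertex 4.1 4.7 0.6
   vertex 6.0 4.2 2.2
   vertex 4.4 0.2 0.3
  endloop
 endfacet
 facet normal 0.295 0.083 -0.952
  outer loop
   vertex 4.1 4.7 0.6
   vertex 4.4 0.2 0.3
   vertex 2.5 5.8 0.2
  endloop
 endfacet
 facet normal -0.908 -0.152 0.391
  outer loop
   vertex 3.2 2.4 5.5
   vertex 2.9 4.7 5.7
   vertex 1.9 4.5 3.3
  endloop
 endfacet
 facet normal -0.529 -0.142 0.837
  outer loop
   vertex 3.2 2.4 5.5
   vertex 4.5 0.5 6.0
   vertex 2.9 4.7 5.7
  endloop
 endfacet
 facet normal -0.859 -0.512 0.019
  outer loop
   vertex 3.2 2.4 5.5
   vertex 1.9 4.5 3.3
   vertex 4.4 0.2 0.3
  endloop
 endfacet
 facet normal -0.830 -0.556 0.044
  outer loop
   vertex 3.2 2.4 5.5
   vertex 4.4 0.2 0.3
   vertex 4.5 0.5 6.0
  endloop
 endfacet
 facet normal 0.661 0.185 -0.727
  outer loop
   vertex 5.5 5.2 2.0
   vertex 6.0 4.2 2.2
   vertex 4.1 4.7 0.6
  endloop
 endfacet
 facet normal 0.517 0.499 -0.695
  outer loop
   vertex 5.5 5.2 2.0
   vertex 4.1 4.7 0.6
   vertex 2.5 5.8 0.2
  endloop
 endfacet
 facet normal 0.697 0.459 0.552
  outer loop
   vertex 5.5 5.2 2.0
   vertex 2.9 4.7 5.7
   vertex 6.0 4.2 2.2
  endloop
 endfacet
 facet normal 0.082 0.978 0.190
  outer loop
   vertex 5.5 5.2 2.0
   vertex 2.5 5.8 0.2
   vertex 2.9 4.7 5.7
  endloop
 endfacet
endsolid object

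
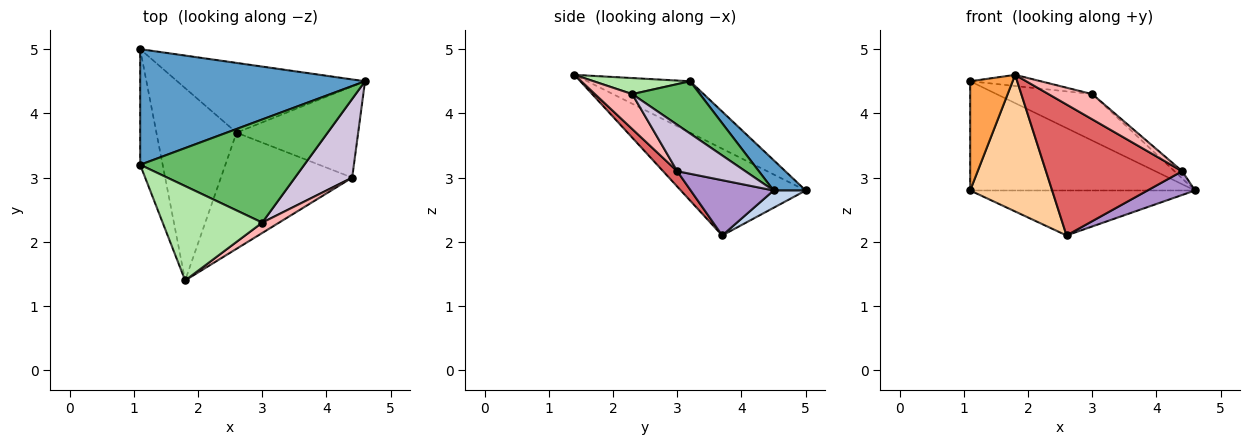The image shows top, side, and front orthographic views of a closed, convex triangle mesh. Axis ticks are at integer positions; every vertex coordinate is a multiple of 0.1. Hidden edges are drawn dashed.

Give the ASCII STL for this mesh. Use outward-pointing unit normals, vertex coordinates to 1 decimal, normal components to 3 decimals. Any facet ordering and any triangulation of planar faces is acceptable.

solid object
 facet normal 0.098 0.683 0.724
  outer loop
   vertex 1.1 5.0 2.8
   vertex 1.1 3.2 4.5
   vertex 4.6 4.5 2.8
  endloop
 endfacet
 facet normal 0.077 0.540 -0.838
  outer loop
   vertex 1.1 5.0 2.8
   vertex 4.6 4.5 2.8
   vertex 2.6 3.7 2.1
  endloop
 endfacet
 facet normal -0.857 -0.354 -0.375
  outer loop
   vertex 1.1 5.0 2.8
   vertex 1.8 1.4 4.6
   vertex 1.1 3.2 4.5
  endloop
 endfacet
 facet normal -0.662 -0.434 -0.611
  outer loop
   vertex 1.1 5.0 2.8
   vertex 2.6 3.7 2.1
   vertex 1.8 1.4 4.6
  endloop
 endfacet
 facet normal 0.279 0.394 0.876
  outer loop
   vertex 3.0 2.3 4.3
   vertex 4.6 4.5 2.8
   vertex 1.1 3.2 4.5
  endloop
 endfacet
 facet normal 0.158 0.116 0.981
  outer loop
   vertex 3.0 2.3 4.3
   vertex 1.1 3.2 4.5
   vertex 1.8 1.4 4.6
  endloop
 endfacet
 facet normal 0.077 -0.746 -0.661
  outer loop
   vertex 4.4 3.0 3.1
   vertex 1.8 1.4 4.6
   vertex 2.6 3.7 2.1
  endloop
 endfacet
 facet normal 0.619 -0.726 0.299
  outer loop
   vertex 4.4 3.0 3.1
   vertex 3.0 2.3 4.3
   vertex 1.8 1.4 4.6
  endloop
 endfacet
 facet normal 0.402 -0.231 -0.886
  outer loop
   vertex 4.4 3.0 3.1
   vertex 2.6 3.7 2.1
   vertex 4.6 4.5 2.8
  endloop
 endfacet
 facet normal 0.628 0.071 0.775
  outer loop
   vertex 4.4 3.0 3.1
   vertex 4.6 4.5 2.8
   vertex 3.0 2.3 4.3
  endloop
 endfacet
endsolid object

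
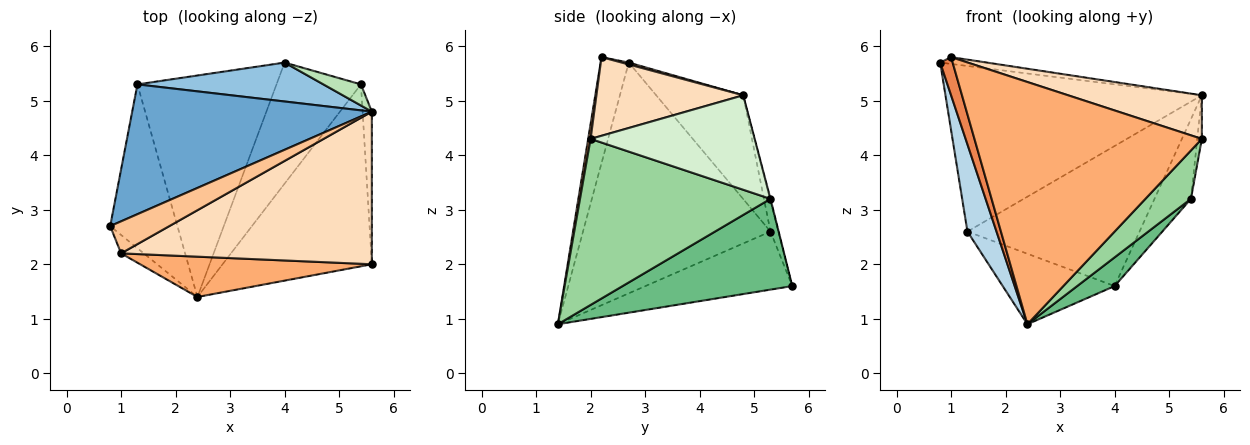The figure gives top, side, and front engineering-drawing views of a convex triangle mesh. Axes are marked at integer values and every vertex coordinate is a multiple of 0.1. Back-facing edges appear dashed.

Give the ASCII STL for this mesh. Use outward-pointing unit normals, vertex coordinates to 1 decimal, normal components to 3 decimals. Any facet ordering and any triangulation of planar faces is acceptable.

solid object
 facet normal -0.258 0.760 0.596
  outer loop
   vertex 1.3 5.3 2.6
   vertex 0.8 2.7 5.7
   vertex 5.6 4.8 5.1
  endloop
 endfacet
 facet normal -0.044 0.963 0.267
  outer loop
   vertex 1.3 5.3 2.6
   vertex 5.6 4.8 5.1
   vertex 4.0 5.7 1.6
  endloop
 endfacet
 facet normal -0.950 -0.147 -0.277
  outer loop
   vertex 1.3 5.3 2.6
   vertex 2.4 1.4 0.9
   vertex 0.8 2.7 5.7
  endloop
 endfacet
 facet normal -0.370 0.282 -0.885
  outer loop
   vertex 1.3 5.3 2.6
   vertex 4.0 5.7 1.6
   vertex 2.4 1.4 0.9
  endloop
 endfacet
 facet normal -0.897 -0.397 -0.192
  outer loop
   vertex 1.0 2.2 5.8
   vertex 0.8 2.7 5.7
   vertex 2.4 1.4 0.9
  endloop
 endfacet
 facet normal 0.011 -0.986 0.164
  outer loop
   vertex 1.0 2.2 5.8
   vertex 2.4 1.4 0.9
   vertex 5.6 2.0 4.3
  endloop
 endfacet
 facet normal 0.031 0.208 0.978
  outer loop
   vertex 1.0 2.2 5.8
   vertex 5.6 4.8 5.1
   vertex 0.8 2.7 5.7
  endloop
 endfacet
 facet normal 0.289 -0.263 0.921
  outer loop
   vertex 1.0 2.2 5.8
   vertex 5.6 2.0 4.3
   vertex 5.6 4.8 5.1
  endloop
 endfacet
 facet normal 0.723 -0.160 -0.672
  outer loop
   vertex 5.4 5.3 3.2
   vertex 2.4 1.4 0.9
   vertex 4.0 5.7 1.6
  endloop
 endfacet
 facet normal 0.732 -0.175 -0.658
  outer loop
   vertex 5.4 5.3 3.2
   vertex 5.6 2.0 4.3
   vertex 2.4 1.4 0.9
  endloop
 endfacet
 facet normal -0.017 0.967 0.256
  outer loop
   vertex 5.4 5.3 3.2
   vertex 4.0 5.7 1.6
   vertex 5.6 4.8 5.1
  endloop
 endfacet
 facet normal 0.995 0.028 -0.097
  outer loop
   vertex 5.4 5.3 3.2
   vertex 5.6 4.8 5.1
   vertex 5.6 2.0 4.3
  endloop
 endfacet
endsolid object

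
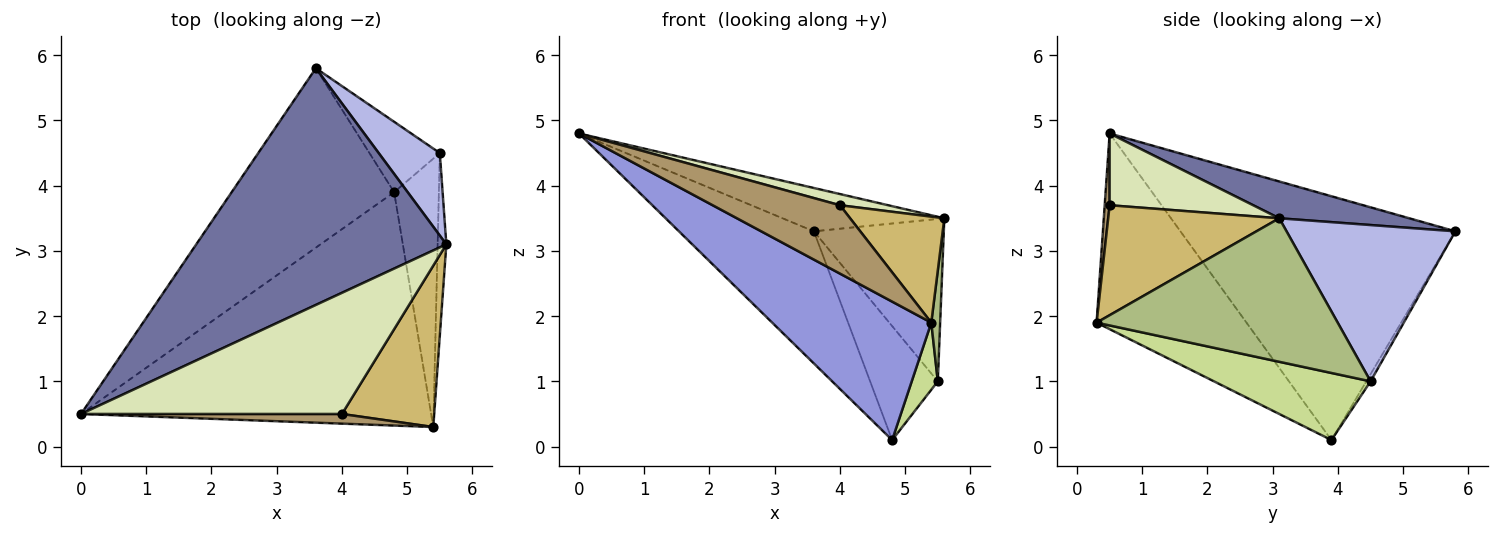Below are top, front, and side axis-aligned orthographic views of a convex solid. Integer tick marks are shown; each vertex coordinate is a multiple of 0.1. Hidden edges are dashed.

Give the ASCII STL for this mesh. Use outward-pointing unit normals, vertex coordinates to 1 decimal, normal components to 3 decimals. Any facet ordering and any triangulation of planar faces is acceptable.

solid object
 facet normal 0.143 0.178 0.974
  outer loop
   vertex 3.6 5.8 3.3
   vertex 0.0 0.5 4.8
   vertex 5.6 3.1 3.5
  endloop
 endfacet
 facet normal -0.770 0.378 -0.513
  outer loop
   vertex 4.8 3.9 0.1
   vertex 0.0 0.5 4.8
   vertex 3.6 5.8 3.3
  endloop
 endfacet
 facet normal -0.433 -0.460 -0.775
  outer loop
   vertex 5.4 0.3 1.9
   vertex 0.0 0.5 4.8
   vertex 4.8 3.9 0.1
  endloop
 endfacet
 facet normal 0.757 0.583 0.296
  outer loop
   vertex 5.5 4.5 1.0
   vertex 3.6 5.8 3.3
   vertex 5.6 3.1 3.5
  endloop
 endfacet
 facet normal -0.054 0.850 -0.525
  outer loop
   vertex 5.5 4.5 1.0
   vertex 4.8 3.9 0.1
   vertex 3.6 5.8 3.3
  endloop
 endfacet
 facet normal 0.997 -0.037 -0.060
  outer loop
   vertex 5.5 4.5 1.0
   vertex 5.6 3.1 3.5
   vertex 5.4 0.3 1.9
  endloop
 endfacet
 facet normal 0.824 -0.137 -0.549
  outer loop
   vertex 5.5 4.5 1.0
   vertex 5.4 0.3 1.9
   vertex 4.8 3.9 0.1
  endloop
 endfacet
 facet normal 0.264 -0.089 0.960
  outer loop
   vertex 4.0 0.5 3.7
   vertex 5.6 3.1 3.5
   vertex 0.0 0.5 4.8
  endloop
 endfacet
 facet normal 0.038 -0.989 0.140
  outer loop
   vertex 4.0 0.5 3.7
   vertex 0.0 0.5 4.8
   vertex 5.4 0.3 1.9
  endloop
 endfacet
 facet normal 0.706 -0.389 0.592
  outer loop
   vertex 4.0 0.5 3.7
   vertex 5.4 0.3 1.9
   vertex 5.6 3.1 3.5
  endloop
 endfacet
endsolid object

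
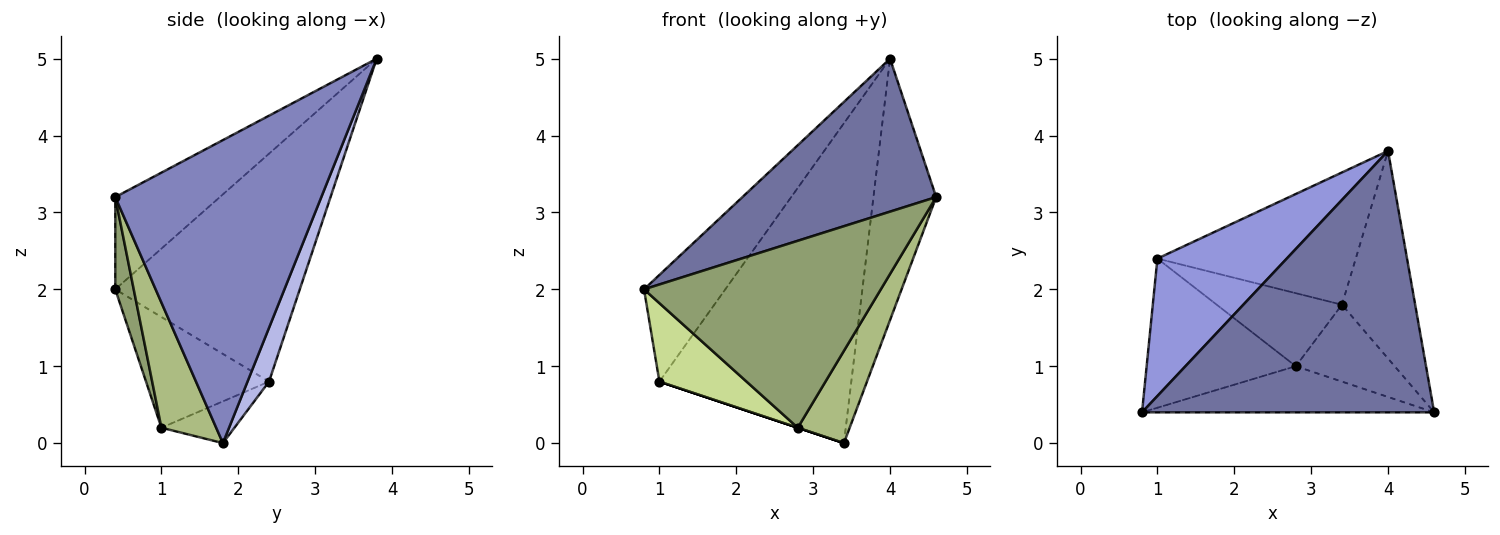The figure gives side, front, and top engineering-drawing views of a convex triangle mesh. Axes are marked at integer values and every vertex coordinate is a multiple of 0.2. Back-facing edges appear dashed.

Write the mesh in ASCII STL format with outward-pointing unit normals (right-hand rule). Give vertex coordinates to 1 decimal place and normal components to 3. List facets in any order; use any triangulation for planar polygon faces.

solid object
 facet normal -0.263 -0.487 0.833
  outer loop
   vertex 4.0 3.8 5.0
   vertex 0.8 0.4 2.0
   vertex 4.6 0.4 3.2
  endloop
 endfacet
 facet normal 0.932 0.284 -0.225
  outer loop
   vertex 3.4 1.8 0.0
   vertex 4.0 3.8 5.0
   vertex 4.6 0.4 3.2
  endloop
 endfacet
 facet normal -0.812 0.358 0.461
  outer loop
   vertex 1.0 2.4 0.8
   vertex 0.8 0.4 2.0
   vertex 4.0 3.8 5.0
  endloop
 endfacet
 facet normal 0.103 0.919 -0.380
  outer loop
   vertex 1.0 2.4 0.8
   vertex 4.0 3.8 5.0
   vertex 3.4 1.8 0.0
  endloop
 endfacet
 facet normal 0.075 -0.968 -0.239
  outer loop
   vertex 2.8 1.0 0.2
   vertex 4.6 0.4 3.2
   vertex 0.8 0.4 2.0
  endloop
 endfacet
 facet normal 0.630 -0.597 -0.497
  outer loop
   vertex 2.8 1.0 0.2
   vertex 3.4 1.8 0.0
   vertex 4.6 0.4 3.2
  endloop
 endfacet
 facet normal -0.549 -0.389 -0.740
  outer loop
   vertex 2.8 1.0 0.2
   vertex 0.8 0.4 2.0
   vertex 1.0 2.4 0.8
  endloop
 endfacet
 facet normal -0.316 0.000 -0.949
  outer loop
   vertex 2.8 1.0 0.2
   vertex 1.0 2.4 0.8
   vertex 3.4 1.8 0.0
  endloop
 endfacet
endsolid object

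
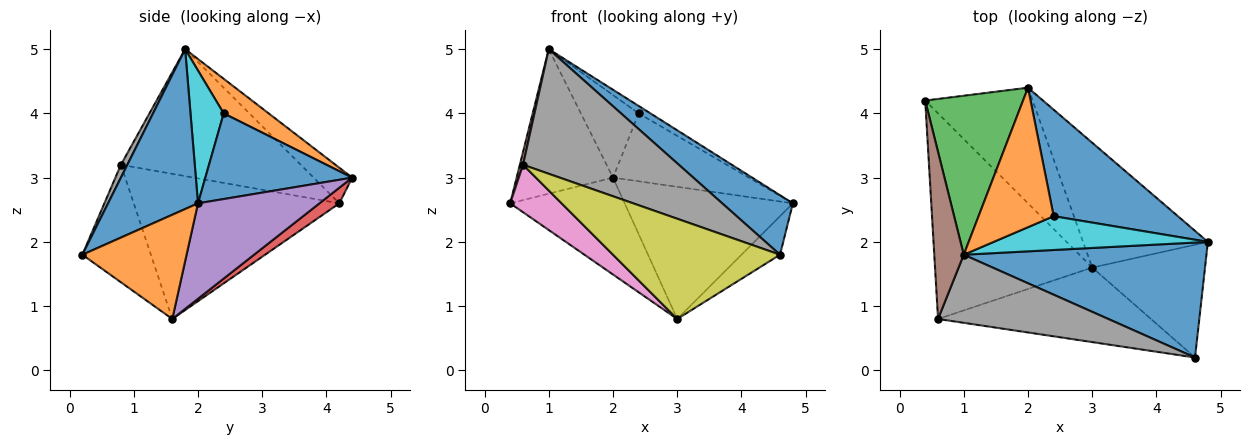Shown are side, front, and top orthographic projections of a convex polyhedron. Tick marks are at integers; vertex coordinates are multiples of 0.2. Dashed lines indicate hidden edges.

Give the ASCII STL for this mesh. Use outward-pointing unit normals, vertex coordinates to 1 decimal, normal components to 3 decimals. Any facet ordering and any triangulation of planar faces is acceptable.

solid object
 facet normal 0.505 -0.397 0.767
  outer loop
   vertex 4.6 0.2 1.8
   vertex 4.8 2.0 2.6
   vertex 1.0 1.8 5.0
  endloop
 endfacet
 facet normal 0.658 0.243 -0.712
  outer loop
   vertex 4.6 0.2 1.8
   vertex 3.0 1.6 0.8
   vertex 4.8 2.0 2.6
  endloop
 endfacet
 facet normal -0.260 0.650 0.715
  outer loop
   vertex 2.0 4.4 3.0
   vertex 0.4 4.2 2.6
   vertex 1.0 1.8 5.0
  endloop
 endfacet
 facet normal 0.111 0.638 -0.762
  outer loop
   vertex 2.0 4.4 3.0
   vertex 3.0 1.6 0.8
   vertex 0.4 4.2 2.6
  endloop
 endfacet
 facet normal 0.465 0.644 -0.608
  outer loop
   vertex 2.0 4.4 3.0
   vertex 4.8 2.0 2.6
   vertex 3.0 1.6 0.8
  endloop
 endfacet
 facet normal -0.974 -0.017 0.226
  outer loop
   vertex 0.6 0.8 3.2
   vertex 1.0 1.8 5.0
   vertex 0.4 4.2 2.6
  endloop
 endfacet
 facet normal -0.669 -0.167 -0.724
  outer loop
   vertex 0.6 0.8 3.2
   vertex 0.4 4.2 2.6
   vertex 3.0 1.6 0.8
  endloop
 endfacet
 facet normal 0.036 -0.877 0.479
  outer loop
   vertex 0.6 0.8 3.2
   vertex 4.6 0.2 1.8
   vertex 1.0 1.8 5.0
  endloop
 endfacet
 facet normal -0.313 -0.762 -0.567
  outer loop
   vertex 0.6 0.8 3.2
   vertex 3.0 1.6 0.8
   vertex 4.6 0.2 1.8
  endloop
 endfacet
 facet normal 0.518 0.184 0.835
  outer loop
   vertex 2.4 2.4 4.0
   vertex 1.0 1.8 5.0
   vertex 4.8 2.0 2.6
  endloop
 endfacet
 facet normal 0.503 0.465 0.729
  outer loop
   vertex 2.4 2.4 4.0
   vertex 4.8 2.0 2.6
   vertex 2.0 4.4 3.0
  endloop
 endfacet
 facet normal 0.368 0.474 0.800
  outer loop
   vertex 2.4 2.4 4.0
   vertex 2.0 4.4 3.0
   vertex 1.0 1.8 5.0
  endloop
 endfacet
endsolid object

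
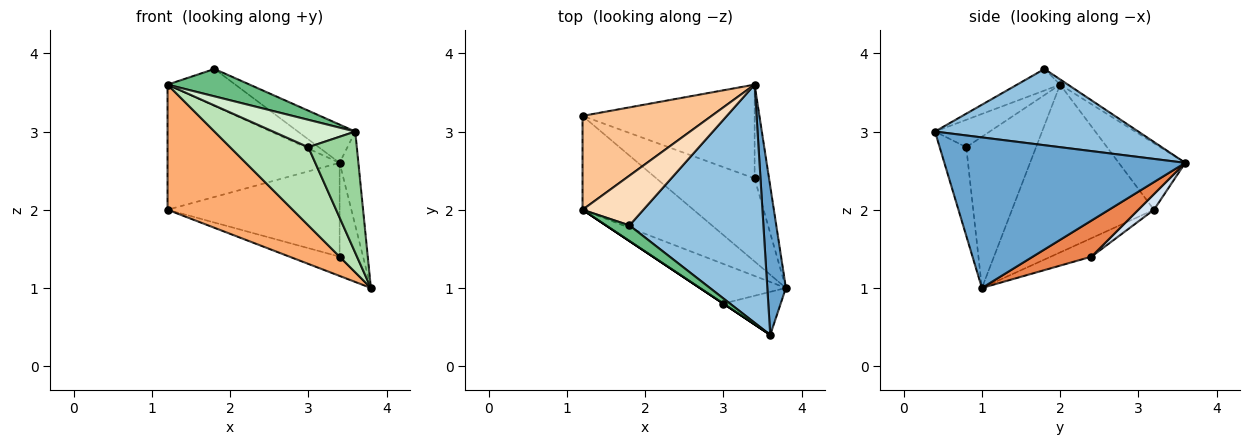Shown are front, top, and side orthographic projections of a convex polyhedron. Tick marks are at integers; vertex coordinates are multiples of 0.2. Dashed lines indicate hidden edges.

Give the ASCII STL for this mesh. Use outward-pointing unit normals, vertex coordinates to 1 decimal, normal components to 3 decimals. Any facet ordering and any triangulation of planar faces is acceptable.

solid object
 facet normal 0.990 0.077 0.122
  outer loop
   vertex 3.6 0.4 3.0
   vertex 3.8 1.0 1.0
   vertex 3.4 3.6 2.6
  endloop
 endfacet
 facet normal 0.490 0.138 0.861
  outer loop
   vertex 3.6 0.4 3.0
   vertex 3.4 3.6 2.6
   vertex 1.8 1.8 3.8
  endloop
 endfacet
 facet normal -0.181 0.222 -0.958
  outer loop
   vertex 3.4 2.4 1.4
   vertex 3.8 1.0 1.0
   vertex 1.2 3.2 2.0
  endloop
 endfacet
 facet normal 0.064 0.706 -0.706
  outer loop
   vertex 3.4 2.4 1.4
   vertex 1.2 3.2 2.0
   vertex 3.4 3.6 2.6
  endloop
 endfacet
 facet normal 0.870 0.348 -0.348
  outer loop
   vertex 3.4 2.4 1.4
   vertex 3.4 3.6 2.6
   vertex 3.8 1.0 1.0
  endloop
 endfacet
 facet normal -0.672 -0.592 -0.444
  outer loop
   vertex 1.2 2.0 3.6
   vertex 1.2 3.2 2.0
   vertex 3.8 1.0 1.0
  endloop
 endfacet
 facet normal -0.295 0.764 0.573
  outer loop
   vertex 1.2 2.0 3.6
   vertex 3.4 3.6 2.6
   vertex 1.2 3.2 2.0
  endloop
 endfacet
 facet normal -0.069 0.595 0.801
  outer loop
   vertex 1.2 2.0 3.6
   vertex 1.8 1.8 3.8
   vertex 3.4 3.6 2.6
  endloop
 endfacet
 facet normal -0.414 -0.790 0.452
  outer loop
   vertex 1.2 2.0 3.6
   vertex 3.6 0.4 3.0
   vertex 1.8 1.8 3.8
  endloop
 endfacet
 facet normal -0.459 -0.837 -0.297
  outer loop
   vertex 3.0 0.8 2.8
   vertex 3.8 1.0 1.0
   vertex 3.6 0.4 3.0
  endloop
 endfacet
 facet normal -0.623 -0.698 -0.354
  outer loop
   vertex 3.0 0.8 2.8
   vertex 1.2 2.0 3.6
   vertex 3.8 1.0 1.0
  endloop
 endfacet
 facet normal -0.555 -0.832 0.000
  outer loop
   vertex 3.0 0.8 2.8
   vertex 3.6 0.4 3.0
   vertex 1.2 2.0 3.6
  endloop
 endfacet
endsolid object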